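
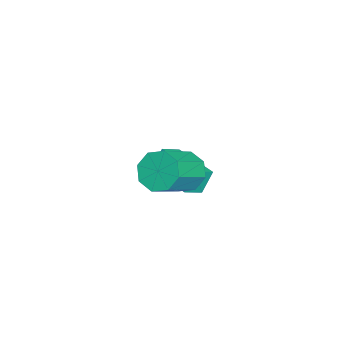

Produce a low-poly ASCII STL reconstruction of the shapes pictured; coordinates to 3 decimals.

solid 
facet normal -0.743 0.392 -0.543
outer loop
vertex 1.399 1.915 1.35
vertex 0.781 1.424 1.842
vertex 1.166 2.267 1.923
endloop
endfacet
facet normal 0.584 0.776 -0.239
outer loop
vertex 1.399 1.915 1.35
vertex 1.166 2.267 1.923
vertex 2.818 1.167 2.387
endloop
endfacet
facet normal 0.584 0.777 -0.237
outer loop
vertex 2.818 1.167 2.387
vertex 1.166 2.267 1.923
vertex 2.584 1.518 2.96
endloop
endfacet
facet normal 0.742 -0.392 0.543
outer loop
vertex 2.818 1.167 2.387
vertex 2.584 1.518 2.96
vertex 2.199 0.676 2.878
endloop
endfacet
facet normal -0.743 0.392 -0.543
outer loop
vertex 1.166 2.267 1.923
vertex 0.781 1.424 1.842
vertex 0.707 2.125 2.449
endloop
endfacet
facet normal 0.181 0.898 0.401
outer loop
vertex 1.166 2.267 1.923
vertex 0.707 2.125 2.449
vertex 2.584 1.518 2.96
endloop
endfacet
facet normal 0.181 0.898 0.401
outer loop
vertex 2.584 1.518 2.96
vertex 0.707 2.125 2.449
vertex 2.126 1.376 3.485
endloop
endfacet
facet normal 0.743 -0.393 0.542
outer loop
vertex 2.584 1.518 2.96
vertex 2.126 1.376 3.485
vertex 2.199 0.676 2.878
endloop
endfacet
facet normal -0.742 0.393 -0.544
outer loop
vertex 0.707 2.125 2.449
vertex 0.781 1.424 1.842
vertex 0.291 1.573 2.618
endloop
endfacet
facet normal -0.328 0.494 0.806
outer loop
vertex 0.707 2.125 2.449
vertex 0.291 1.573 2.618
vertex 2.126 1.376 3.485
endloop
endfacet
facet normal -0.327 0.495 0.805
outer loop
vertex 2.126 1.376 3.485
vertex 0.291 1.573 2.618
vertex 1.71 0.824 3.655
endloop
endfacet
facet normal 0.743 -0.393 0.542
outer loop
vertex 2.126 1.376 3.485
vertex 1.71 0.824 3.655
vertex 2.199 0.676 2.878
endloop
endfacet
facet normal -0.742 0.392 -0.544
outer loop
vertex 0.291 1.573 2.618
vertex 0.781 1.424 1.842
vertex 0.162 0.933 2.333
endloop
endfacet
facet normal -0.645 -0.199 0.738
outer loop
vertex 0.291 1.573 2.618
vertex 0.162 0.933 2.333
vertex 1.71 0.824 3.655
endloop
endfacet
facet normal -0.644 -0.199 0.738
outer loop
vertex 1.71 0.824 3.655
vertex 0.162 0.933 2.333
vertex 1.581 0.185 3.37
endloop
endfacet
facet normal 0.743 -0.392 0.542
outer loop
vertex 1.71 0.824 3.655
vertex 1.581 0.185 3.37
vertex 2.199 0.676 2.878
endloop
endfacet
facet normal -0.742 0.392 -0.543
outer loop
vertex 0.162 0.933 2.333
vertex 0.781 1.424 1.842
vertex 0.396 0.582 1.76
endloop
endfacet
facet normal -0.583 -0.777 0.238
outer loop
vertex 0.162 0.933 2.333
vertex 0.396 0.582 1.76
vertex 1.581 0.185 3.37
endloop
endfacet
facet normal -0.584 -0.776 0.239
outer loop
vertex 1.581 0.185 3.37
vertex 0.396 0.582 1.76
vertex 1.814 -0.167 2.797
endloop
endfacet
facet normal 0.743 -0.392 0.543
outer loop
vertex 1.581 0.185 3.37
vertex 1.814 -0.167 2.797
vertex 2.199 0.676 2.878
endloop
endfacet
facet normal -0.743 0.393 -0.542
outer loop
vertex 0.396 0.582 1.76
vertex 0.781 1.424 1.842
vertex 0.854 0.724 1.235
endloop
endfacet
facet normal -0.181 -0.898 -0.401
outer loop
vertex 0.396 0.582 1.76
vertex 0.854 0.724 1.235
vertex 1.814 -0.167 2.797
endloop
endfacet
facet normal -0.181 -0.898 -0.401
outer loop
vertex 1.814 -0.167 2.797
vertex 0.854 0.724 1.235
vertex 2.273 -0.025 2.271
endloop
endfacet
facet normal 0.743 -0.392 0.543
outer loop
vertex 1.814 -0.167 2.797
vertex 2.273 -0.025 2.271
vertex 2.199 0.676 2.878
endloop
endfacet
facet normal -0.743 0.393 -0.542
outer loop
vertex 0.854 0.724 1.235
vertex 0.781 1.424 1.842
vertex 1.27 1.276 1.065
endloop
endfacet
facet normal 0.327 -0.494 -0.805
outer loop
vertex 0.854 0.724 1.235
vertex 1.27 1.276 1.065
vertex 2.273 -0.025 2.271
endloop
endfacet
facet normal 0.328 -0.494 -0.805
outer loop
vertex 2.273 -0.025 2.271
vertex 1.27 1.276 1.065
vertex 2.689 0.527 2.102
endloop
endfacet
facet normal 0.742 -0.393 0.544
outer loop
vertex 2.273 -0.025 2.271
vertex 2.689 0.527 2.102
vertex 2.199 0.676 2.878
endloop
endfacet
facet normal -0.743 0.392 -0.542
outer loop
vertex 1.27 1.276 1.065
vertex 0.781 1.424 1.842
vertex 1.399 1.915 1.35
endloop
endfacet
facet normal 0.645 0.199 -0.738
outer loop
vertex 1.27 1.276 1.065
vertex 1.399 1.915 1.35
vertex 2.689 0.527 2.102
endloop
endfacet
facet normal 0.644 0.199 -0.738
outer loop
vertex 2.689 0.527 2.102
vertex 1.399 1.915 1.35
vertex 2.818 1.167 2.387
endloop
endfacet
facet normal 0.742 -0.392 0.544
outer loop
vertex 2.689 0.527 2.102
vertex 2.818 1.167 2.387
vertex 2.199 0.676 2.878
endloop
endfacet
facet normal -0.659 0.587 -0.471
outer loop
vertex -3.543 0.465 -0.369
vertex -2.113 2.044 -0.4
vertex -3.159 0.097 -1.365
endloop
endfacet
facet normal -0.671 -0.741 0.015
outer loop
vertex -2.507 -0.484 -0.9
vertex -3.543 0.465 -0.369
vertex -3.159 0.097 -1.365
endloop
endfacet
facet normal -0.659 0.587 -0.470
outer loop
vertex -3.159 0.097 -1.365
vertex -2.113 2.044 -0.4
vertex -1.729 1.676 -1.397
endloop
endfacet
facet normal 0.340 -0.325 -0.883
outer loop
vertex -1.729 1.676 -1.397
vertex -2.507 -0.484 -0.9
vertex -3.159 0.097 -1.365
endloop
endfacet
facet normal -0.340 0.325 0.883
outer loop
vertex -3.543 0.465 -0.369
vertex -1.461 1.463 0.065
vertex -2.113 2.044 -0.4
endloop
endfacet
facet normal -0.671 -0.741 0.015
outer loop
vertex -2.891 -0.116 0.097
vertex -3.543 0.465 -0.369
vertex -2.507 -0.484 -0.9
endloop
endfacet
facet normal -0.340 0.326 0.882
outer loop
vertex -2.891 -0.116 0.097
vertex -1.461 1.463 0.065
vertex -3.543 0.465 -0.369
endloop
endfacet
facet normal 0.671 0.741 -0.015
outer loop
vertex -2.113 2.044 -0.4
vertex -1.461 1.463 0.065
vertex -1.729 1.676 -1.397
endloop
endfacet
facet normal 0.340 -0.326 -0.882
outer loop
vertex -1.077 1.095 -0.931
vertex -2.507 -0.484 -0.9
vertex -1.729 1.676 -1.397
endloop
endfacet
facet normal 0.671 0.741 -0.015
outer loop
vertex -1.729 1.676 -1.397
vertex -1.461 1.463 0.065
vertex -1.077 1.095 -0.931
endloop
endfacet
facet normal 0.659 -0.587 0.470
outer loop
vertex -1.077 1.095 -0.931
vertex -2.891 -0.116 0.097
vertex -2.507 -0.484 -0.9
endloop
endfacet
facet normal 0.659 -0.587 0.471
outer loop
vertex -1.461 1.463 0.065
vertex -2.891 -0.116 0.097
vertex -1.077 1.095 -0.931
endloop
endfacet

endsolid


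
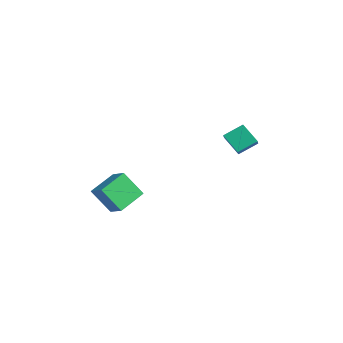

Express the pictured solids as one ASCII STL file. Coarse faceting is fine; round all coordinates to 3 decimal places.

solid 
facet normal -0.844 -0.083 -0.530
outer loop
vertex -4.368 -4.548 -1.638
vertex -4.846 -3.083 -1.106
vertex -3.627 -3.837 -2.93
endloop
endfacet
facet normal 0.293 -0.899 -0.326
outer loop
vertex -2.614 -3.737 -2.294
vertex -4.368 -4.548 -1.638
vertex -3.627 -3.837 -2.93
endloop
endfacet
facet normal -0.844 -0.083 -0.530
outer loop
vertex -3.627 -3.837 -2.93
vertex -4.846 -3.083 -1.106
vertex -4.105 -2.372 -2.398
endloop
endfacet
facet normal 0.449 0.431 -0.783
outer loop
vertex -4.105 -2.372 -2.398
vertex -2.614 -3.737 -2.294
vertex -3.627 -3.837 -2.93
endloop
endfacet
facet normal -0.449 -0.431 0.783
outer loop
vertex -4.368 -4.548 -1.638
vertex -3.833 -2.983 -0.47
vertex -4.846 -3.083 -1.106
endloop
endfacet
facet normal 0.293 -0.899 -0.326
outer loop
vertex -3.355 -4.448 -1.002
vertex -4.368 -4.548 -1.638
vertex -2.614 -3.737 -2.294
endloop
endfacet
facet normal -0.449 -0.431 0.783
outer loop
vertex -3.355 -4.448 -1.002
vertex -3.833 -2.983 -0.47
vertex -4.368 -4.548 -1.638
endloop
endfacet
facet normal -0.293 0.899 0.326
outer loop
vertex -4.846 -3.083 -1.106
vertex -3.833 -2.983 -0.47
vertex -4.105 -2.372 -2.398
endloop
endfacet
facet normal 0.449 0.431 -0.783
outer loop
vertex -3.092 -2.272 -1.762
vertex -2.614 -3.737 -2.294
vertex -4.105 -2.372 -2.398
endloop
endfacet
facet normal -0.293 0.899 0.326
outer loop
vertex -4.105 -2.372 -2.398
vertex -3.833 -2.983 -0.47
vertex -3.092 -2.272 -1.762
endloop
endfacet
facet normal 0.844 0.083 0.530
outer loop
vertex -3.092 -2.272 -1.762
vertex -3.355 -4.448 -1.002
vertex -2.614 -3.737 -2.294
endloop
endfacet
facet normal 0.844 0.083 0.530
outer loop
vertex -3.833 -2.983 -0.47
vertex -3.355 -4.448 -1.002
vertex -3.092 -2.272 -1.762
endloop
endfacet
facet normal -0.659 0.430 -0.618
outer loop
vertex -3.254 3.507 1.358
vertex -2.311 3.809 0.563
vertex -3.4 2.462 0.787
endloop
endfacet
facet normal -0.743 -0.238 0.625
outer loop
vertex -2.709 2.011 1.437
vertex -3.254 3.507 1.358
vertex -3.4 2.462 0.787
endloop
endfacet
facet normal -0.658 0.429 -0.619
outer loop
vertex -3.4 2.462 0.787
vertex -2.311 3.809 0.563
vertex -2.457 2.763 -0.007
endloop
endfacet
facet normal -0.122 -0.871 -0.475
outer loop
vertex -2.457 2.763 -0.007
vertex -2.709 2.011 1.437
vertex -3.4 2.462 0.787
endloop
endfacet
facet normal 0.122 0.871 0.475
outer loop
vertex -3.254 3.507 1.358
vertex -1.62 3.358 1.213
vertex -2.311 3.809 0.563
endloop
endfacet
facet normal -0.743 -0.238 0.626
outer loop
vertex -2.563 3.057 2.007
vertex -3.254 3.507 1.358
vertex -2.709 2.011 1.437
endloop
endfacet
facet normal 0.122 0.872 0.475
outer loop
vertex -2.563 3.057 2.007
vertex -1.62 3.358 1.213
vertex -3.254 3.507 1.358
endloop
endfacet
facet normal 0.743 0.237 -0.626
outer loop
vertex -2.311 3.809 0.563
vertex -1.62 3.358 1.213
vertex -2.457 2.763 -0.007
endloop
endfacet
facet normal -0.121 -0.872 -0.475
outer loop
vertex -1.766 2.313 0.642
vertex -2.709 2.011 1.437
vertex -2.457 2.763 -0.007
endloop
endfacet
facet normal 0.743 0.238 -0.626
outer loop
vertex -2.457 2.763 -0.007
vertex -1.62 3.358 1.213
vertex -1.766 2.313 0.642
endloop
endfacet
facet normal 0.659 -0.429 0.618
outer loop
vertex -1.766 2.313 0.642
vertex -2.563 3.057 2.007
vertex -2.709 2.011 1.437
endloop
endfacet
facet normal 0.658 -0.430 0.618
outer loop
vertex -1.62 3.358 1.213
vertex -2.563 3.057 2.007
vertex -1.766 2.313 0.642
endloop
endfacet

endsolid


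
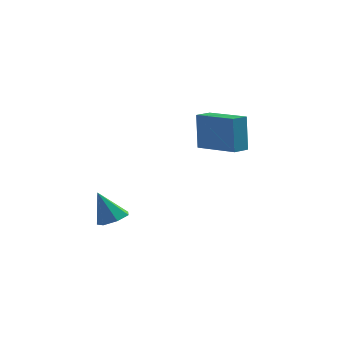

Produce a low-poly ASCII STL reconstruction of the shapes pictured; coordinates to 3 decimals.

solid 
facet normal 0.427 -0.009 -0.904
outer loop
vertex -1.746 -2.59 -2.264
vertex -2.235 -3.097 -2.49
vertex -2.287 -2.36 -2.522
endloop
endfacet
facet normal 0.135 0.863 0.487
outer loop
vertex -1.746 -2.59 -2.264
vertex -2.287 -2.36 -2.522
vertex -2.905 -3.083 -1.07
endloop
endfacet
facet normal 0.427 -0.009 -0.904
outer loop
vertex -2.287 -2.36 -2.522
vertex -2.235 -3.097 -2.49
vertex -2.789 -2.685 -2.756
endloop
endfacet
facet normal -0.585 0.797 0.148
outer loop
vertex -2.287 -2.36 -2.522
vertex -2.789 -2.685 -2.756
vertex -2.905 -3.083 -1.07
endloop
endfacet
facet normal 0.427 -0.010 -0.904
outer loop
vertex -2.789 -2.685 -2.756
vertex -2.235 -3.097 -2.49
vertex -2.874 -3.321 -2.789
endloop
endfacet
facet normal -0.990 0.134 -0.036
outer loop
vertex -2.789 -2.685 -2.756
vertex -2.874 -3.321 -2.789
vertex -2.905 -3.083 -1.07
endloop
endfacet
facet normal 0.426 -0.009 -0.904
outer loop
vertex -2.874 -3.321 -2.789
vertex -2.235 -3.097 -2.49
vertex -2.477 -3.788 -2.597
endloop
endfacet
facet normal -0.774 -0.628 0.073
outer loop
vertex -2.874 -3.321 -2.789
vertex -2.477 -3.788 -2.597
vertex -2.905 -3.083 -1.07
endloop
endfacet
facet normal 0.426 -0.009 -0.905
outer loop
vertex -2.477 -3.788 -2.597
vertex -2.235 -3.097 -2.49
vertex -1.898 -3.735 -2.325
endloop
endfacet
facet normal -0.101 -0.914 0.393
outer loop
vertex -2.477 -3.788 -2.597
vertex -1.898 -3.735 -2.325
vertex -2.905 -3.083 -1.07
endloop
endfacet
facet normal 0.428 -0.008 -0.904
outer loop
vertex -1.898 -3.735 -2.325
vertex -2.235 -3.097 -2.49
vertex -1.573 -3.202 -2.176
endloop
endfacet
facet normal 0.522 -0.510 0.684
outer loop
vertex -1.898 -3.735 -2.325
vertex -1.573 -3.202 -2.176
vertex -2.905 -3.083 -1.07
endloop
endfacet
facet normal 0.427 -0.009 -0.904
outer loop
vertex -1.573 -3.202 -2.176
vertex -2.235 -3.097 -2.49
vertex -1.746 -2.59 -2.264
endloop
endfacet
facet normal 0.628 0.282 0.726
outer loop
vertex -1.573 -3.202 -2.176
vertex -1.746 -2.59 -2.264
vertex -2.905 -3.083 -1.07
endloop
endfacet
facet normal -0.855 0.503 -0.124
outer loop
vertex -0.008 2.522 1.651
vertex 0.429 3.248 1.582
vertex 0.112 2.274 -0.188
endloop
endfacet
facet normal -0.514 -0.854 0.082
outer loop
vertex 1.951 1.192 0.078
vertex -0.008 2.522 1.651
vertex 0.112 2.274 -0.188
endloop
endfacet
facet normal -0.855 0.503 -0.124
outer loop
vertex 0.112 2.274 -0.188
vertex 0.429 3.248 1.582
vertex 0.549 3.0 -0.257
endloop
endfacet
facet normal 0.065 -0.133 -0.989
outer loop
vertex 0.549 3.0 -0.257
vertex 1.951 1.192 0.078
vertex 0.112 2.274 -0.188
endloop
endfacet
facet normal -0.065 0.133 0.989
outer loop
vertex -0.008 2.522 1.651
vertex 2.268 2.166 1.848
vertex 0.429 3.248 1.582
endloop
endfacet
facet normal -0.514 -0.854 0.082
outer loop
vertex 1.831 1.44 1.917
vertex -0.008 2.522 1.651
vertex 1.951 1.192 0.078
endloop
endfacet
facet normal -0.065 0.133 0.989
outer loop
vertex 1.831 1.44 1.917
vertex 2.268 2.166 1.848
vertex -0.008 2.522 1.651
endloop
endfacet
facet normal 0.514 0.854 -0.082
outer loop
vertex 0.429 3.248 1.582
vertex 2.268 2.166 1.848
vertex 0.549 3.0 -0.257
endloop
endfacet
facet normal 0.065 -0.133 -0.989
outer loop
vertex 2.388 1.918 0.009
vertex 1.951 1.192 0.078
vertex 0.549 3.0 -0.257
endloop
endfacet
facet normal 0.514 0.854 -0.082
outer loop
vertex 0.549 3.0 -0.257
vertex 2.268 2.166 1.848
vertex 2.388 1.918 0.009
endloop
endfacet
facet normal 0.855 -0.503 0.124
outer loop
vertex 2.388 1.918 0.009
vertex 1.831 1.44 1.917
vertex 1.951 1.192 0.078
endloop
endfacet
facet normal 0.855 -0.503 0.124
outer loop
vertex 2.268 2.166 1.848
vertex 1.831 1.44 1.917
vertex 2.388 1.918 0.009
endloop
endfacet

endsolid


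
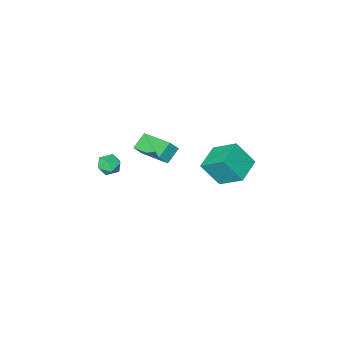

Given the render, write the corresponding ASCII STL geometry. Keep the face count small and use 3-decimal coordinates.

solid 
facet normal -0.428 0.432 -0.794
outer loop
vertex -4.452 0.882 -3.005
vertex -3.039 1.666 -3.339
vertex -3.936 -0.482 -4.026
endloop
endfacet
facet normal -0.856 -0.475 0.202
outer loop
vertex -3.201 -1.226 -2.661
vertex -4.452 0.882 -3.005
vertex -3.936 -0.482 -4.026
endloop
endfacet
facet normal -0.428 0.432 -0.794
outer loop
vertex -3.936 -0.482 -4.026
vertex -3.039 1.666 -3.339
vertex -2.523 0.302 -4.36
endloop
endfacet
facet normal 0.290 -0.766 -0.574
outer loop
vertex -2.523 0.302 -4.36
vertex -3.201 -1.226 -2.661
vertex -3.936 -0.482 -4.026
endloop
endfacet
facet normal -0.290 0.766 0.574
outer loop
vertex -4.452 0.882 -3.005
vertex -2.304 0.922 -1.974
vertex -3.039 1.666 -3.339
endloop
endfacet
facet normal -0.856 -0.475 0.202
outer loop
vertex -3.717 0.138 -1.64
vertex -4.452 0.882 -3.005
vertex -3.201 -1.226 -2.661
endloop
endfacet
facet normal -0.290 0.766 0.574
outer loop
vertex -3.717 0.138 -1.64
vertex -2.304 0.922 -1.974
vertex -4.452 0.882 -3.005
endloop
endfacet
facet normal 0.856 0.475 -0.202
outer loop
vertex -3.039 1.666 -3.339
vertex -2.304 0.922 -1.974
vertex -2.523 0.302 -4.36
endloop
endfacet
facet normal 0.290 -0.766 -0.574
outer loop
vertex -1.788 -0.442 -2.995
vertex -3.201 -1.226 -2.661
vertex -2.523 0.302 -4.36
endloop
endfacet
facet normal 0.856 0.475 -0.202
outer loop
vertex -2.523 0.302 -4.36
vertex -2.304 0.922 -1.974
vertex -1.788 -0.442 -2.995
endloop
endfacet
facet normal 0.428 -0.432 0.794
outer loop
vertex -1.788 -0.442 -2.995
vertex -3.717 0.138 -1.64
vertex -3.201 -1.226 -2.661
endloop
endfacet
facet normal 0.428 -0.432 0.794
outer loop
vertex -2.304 0.922 -1.974
vertex -3.717 0.138 -1.64
vertex -1.788 -0.442 -2.995
endloop
endfacet
facet normal -0.613 0.093 -0.785
outer loop
vertex 0.169 -2.017 -0.885
vertex -0.077 -0.007 -0.454
vertex 1.02 -1.777 -1.521
endloop
endfacet
facet normal 0.118 -0.971 -0.209
outer loop
vertex 1.517 -1.853 -0.886
vertex 0.169 -2.017 -0.885
vertex 1.02 -1.777 -1.521
endloop
endfacet
facet normal -0.613 0.093 -0.785
outer loop
vertex 1.02 -1.777 -1.521
vertex -0.077 -0.007 -0.454
vertex 0.775 0.233 -1.091
endloop
endfacet
facet normal 0.781 0.220 -0.585
outer loop
vertex 0.775 0.233 -1.091
vertex 1.517 -1.853 -0.886
vertex 1.02 -1.777 -1.521
endloop
endfacet
facet normal -0.781 -0.221 0.585
outer loop
vertex 0.169 -2.017 -0.885
vertex 0.42 -0.083 0.181
vertex -0.077 -0.007 -0.454
endloop
endfacet
facet normal 0.118 -0.971 -0.208
outer loop
vertex 0.665 -2.093 -0.249
vertex 0.169 -2.017 -0.885
vertex 1.517 -1.853 -0.886
endloop
endfacet
facet normal -0.782 -0.220 0.583
outer loop
vertex 0.665 -2.093 -0.249
vertex 0.42 -0.083 0.181
vertex 0.169 -2.017 -0.885
endloop
endfacet
facet normal -0.118 0.971 0.208
outer loop
vertex -0.077 -0.007 -0.454
vertex 0.42 -0.083 0.181
vertex 0.775 0.233 -1.091
endloop
endfacet
facet normal 0.782 0.221 -0.583
outer loop
vertex 1.271 0.157 -0.455
vertex 1.517 -1.853 -0.886
vertex 0.775 0.233 -1.091
endloop
endfacet
facet normal -0.118 0.971 0.208
outer loop
vertex 0.775 0.233 -1.091
vertex 0.42 -0.083 0.181
vertex 1.271 0.157 -0.455
endloop
endfacet
facet normal 0.613 -0.093 0.785
outer loop
vertex 1.271 0.157 -0.455
vertex 0.665 -2.093 -0.249
vertex 1.517 -1.853 -0.886
endloop
endfacet
facet normal 0.613 -0.093 0.785
outer loop
vertex 0.42 -0.083 0.181
vertex 0.665 -2.093 -0.249
vertex 1.271 0.157 -0.455
endloop
endfacet
facet normal -0.783 -0.524 0.335
outer loop
vertex 2.983 -0.929 -0.626
vertex 3.399 -1.507 -0.558
vertex 3.328 -1.052 -0.012
endloop
endfacet
facet normal -0.845 0.166 0.508
outer loop
vertex 2.983 -0.929 -0.626
vertex 3.328 -1.052 -0.012
vertex 3.298 -0.389 -0.279
endloop
endfacet
facet normal -0.832 0.547 -0.096
outer loop
vertex 2.983 -0.929 -0.626
vertex 3.298 -0.389 -0.279
vertex 3.35 -0.435 -0.99
endloop
endfacet
facet normal -0.761 0.092 -0.642
outer loop
vertex 2.983 -0.929 -0.626
vertex 3.35 -0.435 -0.99
vertex 3.412 -1.126 -1.163
endloop
endfacet
facet normal -0.731 -0.570 -0.375
outer loop
vertex 2.983 -0.929 -0.626
vertex 3.412 -1.126 -1.163
vertex 3.399 -1.507 -0.558
endloop
endfacet
facet normal -0.274 0.349 0.896
outer loop
vertex 3.298 -0.389 -0.279
vertex 3.328 -1.052 -0.012
vertex 3.908 -0.634 0.003
endloop
endfacet
facet normal -0.175 -0.767 0.617
outer loop
vertex 3.328 -1.052 -0.012
vertex 3.399 -1.507 -0.558
vertex 3.97 -1.325 -0.17
endloop
endfacet
facet normal -0.092 -0.842 -0.532
outer loop
vertex 3.399 -1.507 -0.558
vertex 3.412 -1.126 -1.163
vertex 4.022 -1.371 -0.881
endloop
endfacet
facet normal -0.140 0.229 -0.963
outer loop
vertex 3.412 -1.126 -1.163
vertex 3.35 -0.435 -0.99
vertex 3.992 -0.708 -1.148
endloop
endfacet
facet normal -0.252 0.964 -0.081
outer loop
vertex 3.35 -0.435 -0.99
vertex 3.298 -0.389 -0.279
vertex 3.921 -0.253 -0.602
endloop
endfacet
facet normal 0.761 -0.092 0.642
outer loop
vertex 4.337 -0.831 -0.534
vertex 3.908 -0.634 0.003
vertex 3.97 -1.325 -0.17
endloop
endfacet
facet normal 0.832 -0.547 0.096
outer loop
vertex 4.337 -0.831 -0.534
vertex 3.97 -1.325 -0.17
vertex 4.022 -1.371 -0.881
endloop
endfacet
facet normal 0.845 -0.166 -0.508
outer loop
vertex 4.337 -0.831 -0.534
vertex 4.022 -1.371 -0.881
vertex 3.992 -0.708 -1.148
endloop
endfacet
facet normal 0.783 0.524 -0.335
outer loop
vertex 4.337 -0.831 -0.534
vertex 3.992 -0.708 -1.148
vertex 3.921 -0.253 -0.602
endloop
endfacet
facet normal 0.731 0.570 0.375
outer loop
vertex 4.337 -0.831 -0.534
vertex 3.921 -0.253 -0.602
vertex 3.908 -0.634 0.003
endloop
endfacet
facet normal 0.140 -0.229 0.963
outer loop
vertex 3.97 -1.325 -0.17
vertex 3.908 -0.634 0.003
vertex 3.328 -1.052 -0.012
endloop
endfacet
facet normal 0.252 -0.964 0.081
outer loop
vertex 4.022 -1.371 -0.881
vertex 3.97 -1.325 -0.17
vertex 3.399 -1.507 -0.558
endloop
endfacet
facet normal 0.274 -0.349 -0.896
outer loop
vertex 3.992 -0.708 -1.148
vertex 4.022 -1.371 -0.881
vertex 3.412 -1.126 -1.163
endloop
endfacet
facet normal 0.175 0.767 -0.617
outer loop
vertex 3.921 -0.253 -0.602
vertex 3.992 -0.708 -1.148
vertex 3.35 -0.435 -0.99
endloop
endfacet
facet normal 0.092 0.842 0.532
outer loop
vertex 3.908 -0.634 0.003
vertex 3.921 -0.253 -0.602
vertex 3.298 -0.389 -0.279
endloop
endfacet

endsolid


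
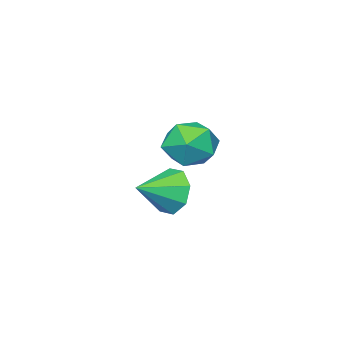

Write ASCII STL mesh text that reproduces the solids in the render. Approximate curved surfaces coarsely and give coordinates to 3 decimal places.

solid 
facet normal -0.211 0.011 0.977
outer loop
vertex -0.736 1.838 0.936
vertex -1.23 0.831 0.841
vertex -0.132 0.899 1.077
endloop
endfacet
facet normal 0.387 0.376 0.842
outer loop
vertex -0.736 1.838 0.936
vertex -0.132 0.899 1.077
vertex 0.296 1.762 0.495
endloop
endfacet
facet normal 0.228 0.896 0.380
outer loop
vertex -0.736 1.838 0.936
vertex 0.296 1.762 0.495
vertex -0.538 2.227 -0.101
endloop
endfacet
facet normal -0.469 0.853 0.230
outer loop
vertex -0.736 1.838 0.936
vertex -0.538 2.227 -0.101
vertex -1.481 1.651 0.113
endloop
endfacet
facet normal -0.739 0.306 0.600
outer loop
vertex -0.736 1.838 0.936
vertex -1.481 1.651 0.113
vertex -1.23 0.831 0.841
endloop
endfacet
facet normal 0.848 -0.067 0.525
outer loop
vertex 0.296 1.762 0.495
vertex -0.132 0.899 1.077
vertex 0.441 0.709 0.127
endloop
endfacet
facet normal -0.119 -0.657 0.744
outer loop
vertex -0.132 0.899 1.077
vertex -1.23 0.831 0.841
vertex -0.502 0.133 0.341
endloop
endfacet
facet normal -0.975 -0.181 0.133
outer loop
vertex -1.23 0.831 0.841
vertex -1.481 1.651 0.113
vertex -1.336 0.598 -0.255
endloop
endfacet
facet normal -0.536 0.705 -0.464
outer loop
vertex -1.481 1.651 0.113
vertex -0.538 2.227 -0.101
vertex -0.908 1.461 -0.837
endloop
endfacet
facet normal 0.591 0.775 -0.222
outer loop
vertex -0.538 2.227 -0.101
vertex 0.296 1.762 0.495
vertex 0.19 1.529 -0.601
endloop
endfacet
facet normal 0.469 -0.853 -0.230
outer loop
vertex -0.304 0.522 -0.696
vertex 0.441 0.709 0.127
vertex -0.502 0.133 0.341
endloop
endfacet
facet normal -0.228 -0.896 -0.380
outer loop
vertex -0.304 0.522 -0.696
vertex -0.502 0.133 0.341
vertex -1.336 0.598 -0.255
endloop
endfacet
facet normal -0.387 -0.376 -0.842
outer loop
vertex -0.304 0.522 -0.696
vertex -1.336 0.598 -0.255
vertex -0.908 1.461 -0.837
endloop
endfacet
facet normal 0.211 -0.011 -0.977
outer loop
vertex -0.304 0.522 -0.696
vertex -0.908 1.461 -0.837
vertex 0.19 1.529 -0.601
endloop
endfacet
facet normal 0.739 -0.306 -0.600
outer loop
vertex -0.304 0.522 -0.696
vertex 0.19 1.529 -0.601
vertex 0.441 0.709 0.127
endloop
endfacet
facet normal 0.536 -0.705 0.464
outer loop
vertex -0.502 0.133 0.341
vertex 0.441 0.709 0.127
vertex -0.132 0.899 1.077
endloop
endfacet
facet normal -0.591 -0.775 0.222
outer loop
vertex -1.336 0.598 -0.255
vertex -0.502 0.133 0.341
vertex -1.23 0.831 0.841
endloop
endfacet
facet normal -0.848 0.067 -0.525
outer loop
vertex -0.908 1.461 -0.837
vertex -1.336 0.598 -0.255
vertex -1.481 1.651 0.113
endloop
endfacet
facet normal 0.119 0.657 -0.744
outer loop
vertex 0.19 1.529 -0.601
vertex -0.908 1.461 -0.837
vertex -0.538 2.227 -0.101
endloop
endfacet
facet normal 0.975 0.181 -0.133
outer loop
vertex 0.441 0.709 0.127
vertex 0.19 1.529 -0.601
vertex 0.296 1.762 0.495
endloop
endfacet
facet normal -0.912 0.231 -0.340
outer loop
vertex 3.116 3.798 -1.153
vertex 2.718 3.345 -0.393
vertex 3.015 4.251 -0.573
endloop
endfacet
facet normal 0.813 0.520 -0.264
outer loop
vertex 3.116 3.798 -1.153
vertex 3.015 4.251 -0.573
vertex 4.022 3.015 0.093
endloop
endfacet
facet normal -0.912 0.231 -0.340
outer loop
vertex 3.015 4.251 -0.573
vertex 2.718 3.345 -0.393
vertex 2.74 4.173 0.112
endloop
endfacet
facet normal 0.635 0.697 0.334
outer loop
vertex 3.015 4.251 -0.573
vertex 2.74 4.173 0.112
vertex 4.022 3.015 0.093
endloop
endfacet
facet normal -0.912 0.231 -0.340
outer loop
vertex 2.74 4.173 0.112
vertex 2.718 3.345 -0.393
vertex 2.452 3.611 0.502
endloop
endfacet
facet normal 0.369 0.395 0.841
outer loop
vertex 2.74 4.173 0.112
vertex 2.452 3.611 0.502
vertex 4.022 3.015 0.093
endloop
endfacet
facet normal -0.912 0.231 -0.340
outer loop
vertex 2.452 3.611 0.502
vertex 2.718 3.345 -0.393
vertex 2.32 2.892 0.367
endloop
endfacet
facet normal 0.170 -0.212 0.962
outer loop
vertex 2.452 3.611 0.502
vertex 2.32 2.892 0.367
vertex 4.022 3.015 0.093
endloop
endfacet
facet normal -0.912 0.232 -0.339
outer loop
vertex 2.32 2.892 0.367
vertex 2.718 3.345 -0.393
vertex 2.421 2.44 -0.213
endloop
endfacet
facet normal 0.156 -0.766 0.624
outer loop
vertex 2.32 2.892 0.367
vertex 2.421 2.44 -0.213
vertex 4.022 3.015 0.093
endloop
endfacet
facet normal -0.912 0.232 -0.340
outer loop
vertex 2.421 2.44 -0.213
vertex 2.718 3.345 -0.393
vertex 2.696 2.518 -0.898
endloop
endfacet
facet normal 0.333 -0.942 0.027
outer loop
vertex 2.421 2.44 -0.213
vertex 2.696 2.518 -0.898
vertex 4.022 3.015 0.093
endloop
endfacet
facet normal -0.911 0.232 -0.340
outer loop
vertex 2.696 2.518 -0.898
vertex 2.718 3.345 -0.393
vertex 2.984 3.08 -1.287
endloop
endfacet
facet normal 0.599 -0.640 -0.481
outer loop
vertex 2.696 2.518 -0.898
vertex 2.984 3.08 -1.287
vertex 4.022 3.015 0.093
endloop
endfacet
facet normal -0.912 0.231 -0.340
outer loop
vertex 2.984 3.08 -1.287
vertex 2.718 3.345 -0.393
vertex 3.116 3.798 -1.153
endloop
endfacet
facet normal 0.798 -0.034 -0.602
outer loop
vertex 2.984 3.08 -1.287
vertex 3.116 3.798 -1.153
vertex 4.022 3.015 0.093
endloop
endfacet

endsolid


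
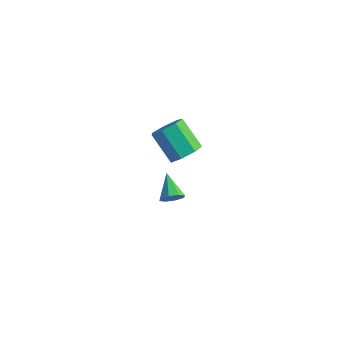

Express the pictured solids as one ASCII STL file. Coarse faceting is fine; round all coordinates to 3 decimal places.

solid 
facet normal 0.639 -0.592 -0.491
outer loop
vertex 3.255 1.671 -2.304
vertex 2.905 1.677 -2.767
vertex 3.348 2.003 -2.583
endloop
endfacet
facet normal 0.447 0.499 0.742
outer loop
vertex 3.255 1.671 -2.304
vertex 3.348 2.003 -2.583
vertex 2.055 2.463 -2.113
endloop
endfacet
facet normal 0.639 -0.592 -0.491
outer loop
vertex 3.348 2.003 -2.583
vertex 2.905 1.677 -2.767
vertex 3.182 2.145 -2.97
endloop
endfacet
facet normal 0.384 0.908 0.168
outer loop
vertex 3.348 2.003 -2.583
vertex 3.182 2.145 -2.97
vertex 2.055 2.463 -2.113
endloop
endfacet
facet normal 0.639 -0.591 -0.492
outer loop
vertex 3.182 2.145 -2.97
vertex 2.905 1.677 -2.767
vertex 2.853 2.012 -3.237
endloop
endfacet
facet normal -0.046 0.915 -0.400
outer loop
vertex 3.182 2.145 -2.97
vertex 2.853 2.012 -3.237
vertex 2.055 2.463 -2.113
endloop
endfacet
facet normal 0.639 -0.591 -0.492
outer loop
vertex 2.853 2.012 -3.237
vertex 2.905 1.677 -2.767
vertex 2.555 1.683 -3.229
endloop
endfacet
facet normal -0.587 0.516 -0.624
outer loop
vertex 2.853 2.012 -3.237
vertex 2.555 1.683 -3.229
vertex 2.055 2.463 -2.113
endloop
endfacet
facet normal 0.639 -0.591 -0.492
outer loop
vertex 2.555 1.683 -3.229
vertex 2.905 1.677 -2.767
vertex 2.462 1.35 -2.95
endloop
endfacet
facet normal -0.925 -0.056 -0.375
outer loop
vertex 2.555 1.683 -3.229
vertex 2.462 1.35 -2.95
vertex 2.055 2.463 -2.113
endloop
endfacet
facet normal 0.639 -0.591 -0.492
outer loop
vertex 2.462 1.35 -2.95
vertex 2.905 1.677 -2.767
vertex 2.629 1.209 -2.564
endloop
endfacet
facet normal -0.861 -0.467 0.202
outer loop
vertex 2.462 1.35 -2.95
vertex 2.629 1.209 -2.564
vertex 2.055 2.463 -2.113
endloop
endfacet
facet normal 0.641 -0.591 -0.491
outer loop
vertex 2.629 1.209 -2.564
vertex 2.905 1.677 -2.767
vertex 2.957 1.342 -2.296
endloop
endfacet
facet normal -0.434 -0.474 0.766
outer loop
vertex 2.629 1.209 -2.564
vertex 2.957 1.342 -2.296
vertex 2.055 2.463 -2.113
endloop
endfacet
facet normal 0.640 -0.591 -0.491
outer loop
vertex 2.957 1.342 -2.296
vertex 2.905 1.677 -2.767
vertex 3.255 1.671 -2.304
endloop
endfacet
facet normal 0.109 -0.074 0.991
outer loop
vertex 2.957 1.342 -2.296
vertex 3.255 1.671 -2.304
vertex 2.055 2.463 -2.113
endloop
endfacet
facet normal 0.723 -0.145 -0.675
outer loop
vertex 4.862 0.522 2.733
vertex 4.354 0.598 2.173
vertex 4.774 1.135 2.507
endloop
endfacet
facet normal 0.678 0.338 0.653
outer loop
vertex 4.862 0.522 2.733
vertex 4.774 1.135 2.507
vertex 3.735 0.747 3.787
endloop
endfacet
facet normal 0.678 0.338 0.653
outer loop
vertex 3.735 0.747 3.787
vertex 4.774 1.135 2.507
vertex 3.646 1.36 3.562
endloop
endfacet
facet normal -0.723 0.143 0.676
outer loop
vertex 3.735 0.747 3.787
vertex 3.646 1.36 3.562
vertex 3.226 0.822 3.227
endloop
endfacet
facet normal 0.722 -0.144 -0.676
outer loop
vertex 4.774 1.135 2.507
vertex 4.354 0.598 2.173
vertex 4.369 1.344 2.03
endloop
endfacet
facet normal 0.318 0.938 0.140
outer loop
vertex 4.774 1.135 2.507
vertex 4.369 1.344 2.03
vertex 3.646 1.36 3.562
endloop
endfacet
facet normal 0.319 0.937 0.141
outer loop
vertex 3.646 1.36 3.562
vertex 4.369 1.344 2.03
vertex 3.242 1.569 3.085
endloop
endfacet
facet normal -0.723 0.144 0.676
outer loop
vertex 3.646 1.36 3.562
vertex 3.242 1.569 3.085
vertex 3.226 0.822 3.227
endloop
endfacet
facet normal 0.723 -0.144 -0.676
outer loop
vertex 4.369 1.344 2.03
vertex 4.354 0.598 2.173
vertex 3.953 0.991 1.66
endloop
endfacet
facet normal -0.281 0.832 -0.478
outer loop
vertex 4.369 1.344 2.03
vertex 3.953 0.991 1.66
vertex 3.242 1.569 3.085
endloop
endfacet
facet normal -0.282 0.832 -0.478
outer loop
vertex 3.242 1.569 3.085
vertex 3.953 0.991 1.66
vertex 2.825 1.215 2.715
endloop
endfacet
facet normal -0.722 0.144 0.676
outer loop
vertex 3.242 1.569 3.085
vertex 2.825 1.215 2.715
vertex 3.226 0.822 3.227
endloop
endfacet
facet normal 0.723 -0.145 -0.676
outer loop
vertex 3.953 0.991 1.66
vertex 4.354 0.598 2.173
vertex 3.838 0.341 1.676
endloop
endfacet
facet normal -0.669 0.100 -0.737
outer loop
vertex 3.953 0.991 1.66
vertex 3.838 0.341 1.676
vertex 2.825 1.215 2.715
endloop
endfacet
facet normal -0.669 0.099 -0.736
outer loop
vertex 2.825 1.215 2.715
vertex 3.838 0.341 1.676
vertex 2.711 0.566 2.731
endloop
endfacet
facet normal -0.723 0.144 0.676
outer loop
vertex 2.825 1.215 2.715
vertex 2.711 0.566 2.731
vertex 3.226 0.822 3.227
endloop
endfacet
facet normal 0.723 -0.144 -0.676
outer loop
vertex 3.838 0.341 1.676
vertex 4.354 0.598 2.173
vertex 4.112 -0.115 2.066
endloop
endfacet
facet normal -0.553 -0.708 -0.439
outer loop
vertex 3.838 0.341 1.676
vertex 4.112 -0.115 2.066
vertex 2.711 0.566 2.731
endloop
endfacet
facet normal -0.553 -0.708 -0.439
outer loop
vertex 2.711 0.566 2.731
vertex 4.112 -0.115 2.066
vertex 2.985 0.11 3.121
endloop
endfacet
facet normal -0.723 0.144 0.676
outer loop
vertex 2.711 0.566 2.731
vertex 2.985 0.11 3.121
vertex 3.226 0.822 3.227
endloop
endfacet
facet normal 0.722 -0.144 -0.676
outer loop
vertex 4.112 -0.115 2.066
vertex 4.354 0.598 2.173
vertex 4.568 -0.035 2.536
endloop
endfacet
facet normal -0.021 -0.982 0.187
outer loop
vertex 4.112 -0.115 2.066
vertex 4.568 -0.035 2.536
vertex 2.985 0.11 3.121
endloop
endfacet
facet normal -0.021 -0.982 0.187
outer loop
vertex 2.985 0.11 3.121
vertex 4.568 -0.035 2.536
vertex 3.44 0.19 3.591
endloop
endfacet
facet normal -0.723 0.144 0.675
outer loop
vertex 2.985 0.11 3.121
vertex 3.44 0.19 3.591
vertex 3.226 0.822 3.227
endloop
endfacet
facet normal 0.723 -0.143 -0.676
outer loop
vertex 4.568 -0.035 2.536
vertex 4.354 0.598 2.173
vertex 4.862 0.522 2.733
endloop
endfacet
facet normal 0.527 -0.517 0.674
outer loop
vertex 4.568 -0.035 2.536
vertex 4.862 0.522 2.733
vertex 3.44 0.19 3.591
endloop
endfacet
facet normal 0.528 -0.517 0.674
outer loop
vertex 3.44 0.19 3.591
vertex 4.862 0.522 2.733
vertex 3.735 0.747 3.787
endloop
endfacet
facet normal -0.722 0.145 0.676
outer loop
vertex 3.44 0.19 3.591
vertex 3.735 0.747 3.787
vertex 3.226 0.822 3.227
endloop
endfacet

endsolid


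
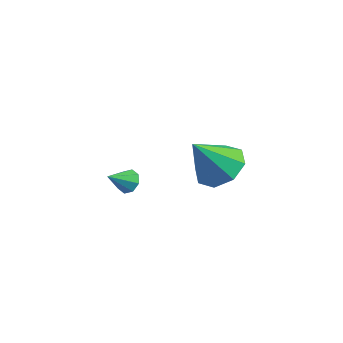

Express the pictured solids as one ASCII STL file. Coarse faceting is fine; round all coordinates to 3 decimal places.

solid 
facet normal 0.155 0.780 -0.606
outer loop
vertex -1.715 1.557 -1.321
vertex -2.214 1.805 -1.13
vertex -1.649 1.823 -0.962
endloop
endfacet
facet normal 0.828 -0.513 0.228
outer loop
vertex -1.715 1.557 -1.321
vertex -1.649 1.823 -0.962
vertex -2.406 0.855 -0.39
endloop
endfacet
facet normal 0.155 0.780 -0.606
outer loop
vertex -1.649 1.823 -0.962
vertex -2.214 1.805 -1.13
vertex -1.915 2.079 -0.701
endloop
endfacet
facet normal 0.661 -0.075 0.747
outer loop
vertex -1.649 1.823 -0.962
vertex -1.915 2.079 -0.701
vertex -2.406 0.855 -0.39
endloop
endfacet
facet normal 0.157 0.779 -0.607
outer loop
vertex -1.915 2.079 -0.701
vertex -2.214 1.805 -1.13
vertex -2.356 2.175 -0.692
endloop
endfacet
facet normal 0.068 0.220 0.973
outer loop
vertex -1.915 2.079 -0.701
vertex -2.356 2.175 -0.692
vertex -2.406 0.855 -0.39
endloop
endfacet
facet normal 0.156 0.779 -0.607
outer loop
vertex -2.356 2.175 -0.692
vertex -2.214 1.805 -1.13
vertex -2.714 2.054 -0.939
endloop
endfacet
facet normal -0.601 0.200 0.774
outer loop
vertex -2.356 2.175 -0.692
vertex -2.714 2.054 -0.939
vertex -2.406 0.855 -0.39
endloop
endfacet
facet normal 0.157 0.780 -0.606
outer loop
vertex -2.714 2.054 -0.939
vertex -2.214 1.805 -1.13
vertex -2.78 1.788 -1.298
endloop
endfacet
facet normal -0.956 -0.123 0.267
outer loop
vertex -2.714 2.054 -0.939
vertex -2.78 1.788 -1.298
vertex -2.406 0.855 -0.39
endloop
endfacet
facet normal 0.156 0.780 -0.606
outer loop
vertex -2.78 1.788 -1.298
vertex -2.214 1.805 -1.13
vertex -2.514 1.532 -1.559
endloop
endfacet
facet normal -0.788 -0.562 -0.252
outer loop
vertex -2.78 1.788 -1.298
vertex -2.514 1.532 -1.559
vertex -2.406 0.855 -0.39
endloop
endfacet
facet normal 0.157 0.780 -0.606
outer loop
vertex -2.514 1.532 -1.559
vertex -2.214 1.805 -1.13
vertex -2.073 1.436 -1.568
endloop
endfacet
facet normal -0.196 -0.856 -0.478
outer loop
vertex -2.514 1.532 -1.559
vertex -2.073 1.436 -1.568
vertex -2.406 0.855 -0.39
endloop
endfacet
facet normal 0.155 0.780 -0.607
outer loop
vertex -2.073 1.436 -1.568
vertex -2.214 1.805 -1.13
vertex -1.715 1.557 -1.321
endloop
endfacet
facet normal 0.474 -0.835 -0.278
outer loop
vertex -2.073 1.436 -1.568
vertex -1.715 1.557 -1.321
vertex -2.406 0.855 -0.39
endloop
endfacet
facet normal 0.230 0.529 -0.817
outer loop
vertex 3.557 1.432 2.28
vertex 2.534 1.835 2.253
vertex 3.481 2.145 2.72
endloop
endfacet
facet normal 0.753 -0.286 0.593
outer loop
vertex 3.557 1.432 2.28
vertex 3.481 2.145 2.72
vertex 2.086 0.805 3.847
endloop
endfacet
facet normal 0.230 0.529 -0.817
outer loop
vertex 3.481 2.145 2.72
vertex 2.534 1.835 2.253
vertex 2.85 2.677 2.887
endloop
endfacet
facet normal 0.445 0.258 0.858
outer loop
vertex 3.481 2.145 2.72
vertex 2.85 2.677 2.887
vertex 2.086 0.805 3.847
endloop
endfacet
facet normal 0.230 0.529 -0.817
outer loop
vertex 2.85 2.677 2.887
vertex 2.534 1.835 2.253
vertex 2.034 2.716 2.683
endloop
endfacet
facet normal -0.186 0.507 0.841
outer loop
vertex 2.85 2.677 2.887
vertex 2.034 2.716 2.683
vertex 2.086 0.805 3.847
endloop
endfacet
facet normal 0.230 0.529 -0.817
outer loop
vertex 2.034 2.716 2.683
vertex 2.534 1.835 2.253
vertex 1.511 2.239 2.227
endloop
endfacet
facet normal -0.771 0.316 0.553
outer loop
vertex 2.034 2.716 2.683
vertex 1.511 2.239 2.227
vertex 2.086 0.805 3.847
endloop
endfacet
facet normal 0.230 0.529 -0.817
outer loop
vertex 1.511 2.239 2.227
vertex 2.534 1.835 2.253
vertex 1.587 1.526 1.787
endloop
endfacet
facet normal -0.965 -0.203 0.163
outer loop
vertex 1.511 2.239 2.227
vertex 1.587 1.526 1.787
vertex 2.086 0.805 3.847
endloop
endfacet
facet normal 0.230 0.529 -0.817
outer loop
vertex 1.587 1.526 1.787
vertex 2.534 1.835 2.253
vertex 2.218 0.994 1.62
endloop
endfacet
facet normal -0.657 -0.747 -0.102
outer loop
vertex 1.587 1.526 1.787
vertex 2.218 0.994 1.62
vertex 2.086 0.805 3.847
endloop
endfacet
facet normal 0.230 0.529 -0.817
outer loop
vertex 2.218 0.994 1.62
vertex 2.534 1.835 2.253
vertex 3.034 0.955 1.824
endloop
endfacet
facet normal -0.026 -0.996 -0.086
outer loop
vertex 2.218 0.994 1.62
vertex 3.034 0.955 1.824
vertex 2.086 0.805 3.847
endloop
endfacet
facet normal 0.230 0.529 -0.817
outer loop
vertex 3.034 0.955 1.824
vertex 2.534 1.835 2.253
vertex 3.557 1.432 2.28
endloop
endfacet
facet normal 0.558 -0.805 0.202
outer loop
vertex 3.034 0.955 1.824
vertex 3.557 1.432 2.28
vertex 2.086 0.805 3.847
endloop
endfacet

endsolid


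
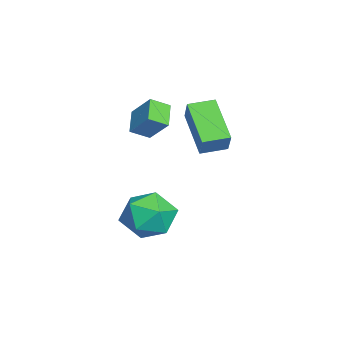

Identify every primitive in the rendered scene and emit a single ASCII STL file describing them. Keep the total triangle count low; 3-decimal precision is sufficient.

solid 
facet normal -0.858 -0.005 0.513
outer loop
vertex -3.04 -1.147 1.886
vertex -3.281 -0.459 1.489
vertex -3.569 -1.846 0.995
endloop
endfacet
facet normal 0.290 -0.829 0.478
outer loop
vertex -2.659 -1.841 0.451
vertex -3.04 -1.147 1.886
vertex -3.569 -1.846 0.995
endloop
endfacet
facet normal -0.858 -0.005 0.513
outer loop
vertex -3.569 -1.846 0.995
vertex -3.281 -0.459 1.489
vertex -3.81 -1.158 0.598
endloop
endfacet
facet normal -0.423 -0.559 -0.713
outer loop
vertex -3.81 -1.158 0.598
vertex -2.659 -1.841 0.451
vertex -3.569 -1.846 0.995
endloop
endfacet
facet normal 0.423 0.559 0.713
outer loop
vertex -3.04 -1.147 1.886
vertex -2.371 -0.454 0.945
vertex -3.281 -0.459 1.489
endloop
endfacet
facet normal 0.290 -0.829 0.478
outer loop
vertex -2.13 -1.142 1.342
vertex -3.04 -1.147 1.886
vertex -2.659 -1.841 0.451
endloop
endfacet
facet normal 0.423 0.559 0.713
outer loop
vertex -2.13 -1.142 1.342
vertex -2.371 -0.454 0.945
vertex -3.04 -1.147 1.886
endloop
endfacet
facet normal -0.290 0.829 -0.478
outer loop
vertex -3.281 -0.459 1.489
vertex -2.371 -0.454 0.945
vertex -3.81 -1.158 0.598
endloop
endfacet
facet normal -0.423 -0.559 -0.713
outer loop
vertex -2.9 -1.153 0.054
vertex -2.659 -1.841 0.451
vertex -3.81 -1.158 0.598
endloop
endfacet
facet normal -0.290 0.829 -0.478
outer loop
vertex -3.81 -1.158 0.598
vertex -2.371 -0.454 0.945
vertex -2.9 -1.153 0.054
endloop
endfacet
facet normal 0.858 0.005 -0.513
outer loop
vertex -2.9 -1.153 0.054
vertex -2.13 -1.142 1.342
vertex -2.659 -1.841 0.451
endloop
endfacet
facet normal 0.858 0.005 -0.513
outer loop
vertex -2.371 -0.454 0.945
vertex -2.13 -1.142 1.342
vertex -2.9 -1.153 0.054
endloop
endfacet
facet normal 0.143 0.679 0.720
outer loop
vertex -1.023 -0.031 -2.508
vertex -1.164 -0.814 -1.742
vertex -0.155 -0.606 -2.139
endloop
endfacet
facet normal 0.508 0.851 0.132
outer loop
vertex -1.023 -0.031 -2.508
vertex -0.155 -0.606 -2.139
vertex -0.251 -0.382 -3.215
endloop
endfacet
facet normal 0.043 0.913 -0.407
outer loop
vertex -1.023 -0.031 -2.508
vertex -0.251 -0.382 -3.215
vertex -1.32 -0.452 -3.484
endloop
endfacet
facet normal -0.610 0.778 -0.150
outer loop
vertex -1.023 -0.031 -2.508
vertex -1.32 -0.452 -3.484
vertex -1.884 -0.719 -2.573
endloop
endfacet
facet normal -0.547 0.633 0.547
outer loop
vertex -1.023 -0.031 -2.508
vertex -1.884 -0.719 -2.573
vertex -1.164 -0.814 -1.742
endloop
endfacet
facet normal 0.950 0.312 -0.020
outer loop
vertex -0.251 -0.382 -3.215
vertex -0.155 -0.606 -2.139
vertex 0.084 -1.381 -2.887
endloop
endfacet
facet normal 0.360 0.034 0.932
outer loop
vertex -0.155 -0.606 -2.139
vertex -1.164 -0.814 -1.742
vertex -0.48 -1.648 -1.976
endloop
endfacet
facet normal -0.757 -0.040 0.652
outer loop
vertex -1.164 -0.814 -1.742
vertex -1.884 -0.719 -2.573
vertex -1.549 -1.718 -2.245
endloop
endfacet
facet normal -0.859 0.194 -0.475
outer loop
vertex -1.884 -0.719 -2.573
vertex -1.32 -0.452 -3.484
vertex -1.645 -1.494 -3.321
endloop
endfacet
facet normal 0.197 0.411 -0.890
outer loop
vertex -1.32 -0.452 -3.484
vertex -0.251 -0.382 -3.215
vertex -0.636 -1.286 -3.718
endloop
endfacet
facet normal 0.610 -0.778 0.150
outer loop
vertex -0.777 -2.069 -2.952
vertex 0.084 -1.381 -2.887
vertex -0.48 -1.648 -1.976
endloop
endfacet
facet normal -0.043 -0.913 0.407
outer loop
vertex -0.777 -2.069 -2.952
vertex -0.48 -1.648 -1.976
vertex -1.549 -1.718 -2.245
endloop
endfacet
facet normal -0.508 -0.851 -0.132
outer loop
vertex -0.777 -2.069 -2.952
vertex -1.549 -1.718 -2.245
vertex -1.645 -1.494 -3.321
endloop
endfacet
facet normal -0.143 -0.679 -0.720
outer loop
vertex -0.777 -2.069 -2.952
vertex -1.645 -1.494 -3.321
vertex -0.636 -1.286 -3.718
endloop
endfacet
facet normal 0.547 -0.633 -0.547
outer loop
vertex -0.777 -2.069 -2.952
vertex -0.636 -1.286 -3.718
vertex 0.084 -1.381 -2.887
endloop
endfacet
facet normal 0.859 -0.194 0.475
outer loop
vertex -0.48 -1.648 -1.976
vertex 0.084 -1.381 -2.887
vertex -0.155 -0.606 -2.139
endloop
endfacet
facet normal -0.197 -0.411 0.890
outer loop
vertex -1.549 -1.718 -2.245
vertex -0.48 -1.648 -1.976
vertex -1.164 -0.814 -1.742
endloop
endfacet
facet normal -0.950 -0.312 0.020
outer loop
vertex -1.645 -1.494 -3.321
vertex -1.549 -1.718 -2.245
vertex -1.884 -0.719 -2.573
endloop
endfacet
facet normal -0.360 -0.034 -0.932
outer loop
vertex -0.636 -1.286 -3.718
vertex -1.645 -1.494 -3.321
vertex -1.32 -0.452 -3.484
endloop
endfacet
facet normal 0.757 0.040 -0.652
outer loop
vertex 0.084 -1.381 -2.887
vertex -0.636 -1.286 -3.718
vertex -0.251 -0.382 -3.215
endloop
endfacet
facet normal -0.738 -0.314 0.597
outer loop
vertex -2.445 0.17 1.951
vertex -2.771 1.131 2.054
vertex -3.087 0.045 1.091
endloop
endfacet
facet normal 0.319 -0.942 -0.101
outer loop
vertex -1.669 0.649 -0.054
vertex -2.445 0.17 1.951
vertex -3.087 0.045 1.091
endloop
endfacet
facet normal -0.738 -0.314 0.597
outer loop
vertex -3.087 0.045 1.091
vertex -2.771 1.131 2.054
vertex -3.413 1.006 1.194
endloop
endfacet
facet normal -0.594 -0.116 -0.796
outer loop
vertex -3.413 1.006 1.194
vertex -1.669 0.649 -0.054
vertex -3.087 0.045 1.091
endloop
endfacet
facet normal 0.594 0.116 0.796
outer loop
vertex -2.445 0.17 1.951
vertex -1.353 1.735 0.909
vertex -2.771 1.131 2.054
endloop
endfacet
facet normal 0.319 -0.942 -0.101
outer loop
vertex -1.027 0.774 0.806
vertex -2.445 0.17 1.951
vertex -1.669 0.649 -0.054
endloop
endfacet
facet normal 0.594 0.116 0.796
outer loop
vertex -1.027 0.774 0.806
vertex -1.353 1.735 0.909
vertex -2.445 0.17 1.951
endloop
endfacet
facet normal -0.319 0.942 0.101
outer loop
vertex -2.771 1.131 2.054
vertex -1.353 1.735 0.909
vertex -3.413 1.006 1.194
endloop
endfacet
facet normal -0.594 -0.116 -0.796
outer loop
vertex -1.995 1.61 0.049
vertex -1.669 0.649 -0.054
vertex -3.413 1.006 1.194
endloop
endfacet
facet normal -0.319 0.942 0.101
outer loop
vertex -3.413 1.006 1.194
vertex -1.353 1.735 0.909
vertex -1.995 1.61 0.049
endloop
endfacet
facet normal 0.738 0.314 -0.597
outer loop
vertex -1.995 1.61 0.049
vertex -1.027 0.774 0.806
vertex -1.669 0.649 -0.054
endloop
endfacet
facet normal 0.738 0.314 -0.597
outer loop
vertex -1.353 1.735 0.909
vertex -1.027 0.774 0.806
vertex -1.995 1.61 0.049
endloop
endfacet

endsolid


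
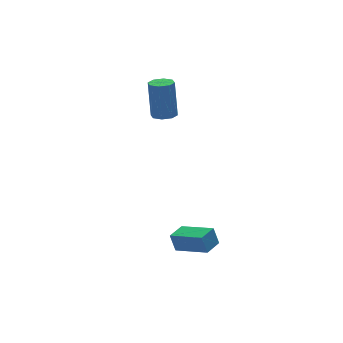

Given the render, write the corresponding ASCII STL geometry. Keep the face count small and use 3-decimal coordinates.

solid 
facet normal -0.536 0.788 -0.303
outer loop
vertex -2.14 -3.195 -1.948
vertex -1.31 -2.62 -1.923
vertex -1.956 -3.422 -2.863
endloop
endfacet
facet normal -0.822 -0.569 -0.024
outer loop
vertex -0.99 -4.84 -2.317
vertex -2.14 -3.195 -1.948
vertex -1.956 -3.422 -2.863
endloop
endfacet
facet normal -0.536 0.788 -0.304
outer loop
vertex -1.956 -3.422 -2.863
vertex -1.31 -2.62 -1.923
vertex -1.125 -2.847 -2.838
endloop
endfacet
facet normal 0.192 -0.236 -0.953
outer loop
vertex -1.125 -2.847 -2.838
vertex -0.99 -4.84 -2.317
vertex -1.956 -3.422 -2.863
endloop
endfacet
facet normal -0.192 0.236 0.953
outer loop
vertex -2.14 -3.195 -1.948
vertex -0.344 -4.038 -1.377
vertex -1.31 -2.62 -1.923
endloop
endfacet
facet normal -0.822 -0.569 -0.025
outer loop
vertex -1.175 -4.613 -1.402
vertex -2.14 -3.195 -1.948
vertex -0.99 -4.84 -2.317
endloop
endfacet
facet normal -0.192 0.236 0.953
outer loop
vertex -1.175 -4.613 -1.402
vertex -0.344 -4.038 -1.377
vertex -2.14 -3.195 -1.948
endloop
endfacet
facet normal 0.822 0.569 0.025
outer loop
vertex -1.31 -2.62 -1.923
vertex -0.344 -4.038 -1.377
vertex -1.125 -2.847 -2.838
endloop
endfacet
facet normal 0.192 -0.236 -0.953
outer loop
vertex -0.16 -4.265 -2.292
vertex -0.99 -4.84 -2.317
vertex -1.125 -2.847 -2.838
endloop
endfacet
facet normal 0.822 0.569 0.024
outer loop
vertex -1.125 -2.847 -2.838
vertex -0.344 -4.038 -1.377
vertex -0.16 -4.265 -2.292
endloop
endfacet
facet normal 0.536 -0.787 0.304
outer loop
vertex -0.16 -4.265 -2.292
vertex -1.175 -4.613 -1.402
vertex -0.99 -4.84 -2.317
endloop
endfacet
facet normal 0.536 -0.788 0.303
outer loop
vertex -0.344 -4.038 -1.377
vertex -1.175 -4.613 -1.402
vertex -0.16 -4.265 -2.292
endloop
endfacet
facet normal -0.003 -0.182 -0.983
outer loop
vertex 0.37 2.08 2.699
vertex -0.265 1.94 2.727
vertex 0.084 2.48 2.626
endloop
endfacet
facet normal 0.818 0.565 -0.108
outer loop
vertex 0.37 2.08 2.699
vertex 0.084 2.48 2.626
vertex 0.379 2.459 4.744
endloop
endfacet
facet normal 0.818 0.565 -0.108
outer loop
vertex 0.379 2.459 4.744
vertex 0.084 2.48 2.626
vertex 0.093 2.859 4.671
endloop
endfacet
facet normal 0.005 0.183 0.983
outer loop
vertex 0.379 2.459 4.744
vertex 0.093 2.859 4.671
vertex -0.255 2.32 4.773
endloop
endfacet
facet normal -0.003 -0.182 -0.983
outer loop
vertex 0.084 2.48 2.626
vertex -0.265 1.94 2.727
vertex -0.407 2.564 2.612
endloop
endfacet
facet normal 0.171 0.969 -0.180
outer loop
vertex 0.084 2.48 2.626
vertex -0.407 2.564 2.612
vertex 0.093 2.859 4.671
endloop
endfacet
facet normal 0.171 0.969 -0.180
outer loop
vertex 0.093 2.859 4.671
vertex -0.407 2.564 2.612
vertex -0.398 2.943 4.658
endloop
endfacet
facet normal 0.005 0.183 0.983
outer loop
vertex 0.093 2.859 4.671
vertex -0.398 2.943 4.658
vertex -0.255 2.32 4.773
endloop
endfacet
facet normal -0.005 -0.182 -0.983
outer loop
vertex -0.407 2.564 2.612
vertex -0.265 1.94 2.727
vertex -0.813 2.283 2.666
endloop
endfacet
facet normal -0.576 0.804 -0.146
outer loop
vertex -0.407 2.564 2.612
vertex -0.813 2.283 2.666
vertex -0.398 2.943 4.658
endloop
endfacet
facet normal -0.576 0.804 -0.147
outer loop
vertex -0.398 2.943 4.658
vertex -0.813 2.283 2.666
vertex -0.804 2.662 4.711
endloop
endfacet
facet normal 0.002 0.182 0.983
outer loop
vertex -0.398 2.943 4.658
vertex -0.804 2.662 4.711
vertex -0.255 2.32 4.773
endloop
endfacet
facet normal -0.005 -0.183 -0.983
outer loop
vertex -0.813 2.283 2.666
vertex -0.265 1.94 2.727
vertex -0.899 1.801 2.756
endloop
endfacet
facet normal -0.985 0.171 -0.027
outer loop
vertex -0.813 2.283 2.666
vertex -0.899 1.801 2.756
vertex -0.804 2.662 4.711
endloop
endfacet
facet normal -0.985 0.171 -0.027
outer loop
vertex -0.804 2.662 4.711
vertex -0.899 1.801 2.756
vertex -0.89 2.18 4.801
endloop
endfacet
facet normal 0.003 0.183 0.983
outer loop
vertex -0.804 2.662 4.711
vertex -0.89 2.18 4.801
vertex -0.255 2.32 4.773
endloop
endfacet
facet normal -0.005 -0.183 -0.983
outer loop
vertex -0.899 1.801 2.756
vertex -0.265 1.94 2.727
vertex -0.613 1.401 2.829
endloop
endfacet
facet normal -0.818 -0.565 0.108
outer loop
vertex -0.899 1.801 2.756
vertex -0.613 1.401 2.829
vertex -0.89 2.18 4.801
endloop
endfacet
facet normal -0.818 -0.565 0.108
outer loop
vertex -0.89 2.18 4.801
vertex -0.613 1.401 2.829
vertex -0.604 1.78 4.874
endloop
endfacet
facet normal 0.003 0.182 0.983
outer loop
vertex -0.89 2.18 4.801
vertex -0.604 1.78 4.874
vertex -0.255 2.32 4.773
endloop
endfacet
facet normal -0.005 -0.183 -0.983
outer loop
vertex -0.613 1.401 2.829
vertex -0.265 1.94 2.727
vertex -0.122 1.317 2.842
endloop
endfacet
facet normal -0.171 -0.969 0.180
outer loop
vertex -0.613 1.401 2.829
vertex -0.122 1.317 2.842
vertex -0.604 1.78 4.874
endloop
endfacet
facet normal -0.171 -0.969 0.180
outer loop
vertex -0.604 1.78 4.874
vertex -0.122 1.317 2.842
vertex -0.113 1.696 4.888
endloop
endfacet
facet normal 0.003 0.182 0.983
outer loop
vertex -0.604 1.78 4.874
vertex -0.113 1.696 4.888
vertex -0.255 2.32 4.773
endloop
endfacet
facet normal -0.002 -0.182 -0.983
outer loop
vertex -0.122 1.317 2.842
vertex -0.265 1.94 2.727
vertex 0.284 1.598 2.789
endloop
endfacet
facet normal 0.576 -0.804 0.146
outer loop
vertex -0.122 1.317 2.842
vertex 0.284 1.598 2.789
vertex -0.113 1.696 4.888
endloop
endfacet
facet normal 0.576 -0.804 0.147
outer loop
vertex -0.113 1.696 4.888
vertex 0.284 1.598 2.789
vertex 0.293 1.977 4.834
endloop
endfacet
facet normal 0.005 0.182 0.983
outer loop
vertex -0.113 1.696 4.888
vertex 0.293 1.977 4.834
vertex -0.255 2.32 4.773
endloop
endfacet
facet normal -0.003 -0.183 -0.983
outer loop
vertex 0.284 1.598 2.789
vertex -0.265 1.94 2.727
vertex 0.37 2.08 2.699
endloop
endfacet
facet normal 0.985 -0.171 0.027
outer loop
vertex 0.284 1.598 2.789
vertex 0.37 2.08 2.699
vertex 0.293 1.977 4.834
endloop
endfacet
facet normal 0.985 -0.171 0.027
outer loop
vertex 0.293 1.977 4.834
vertex 0.37 2.08 2.699
vertex 0.379 2.459 4.744
endloop
endfacet
facet normal 0.005 0.183 0.983
outer loop
vertex 0.293 1.977 4.834
vertex 0.379 2.459 4.744
vertex -0.255 2.32 4.773
endloop
endfacet

endsolid


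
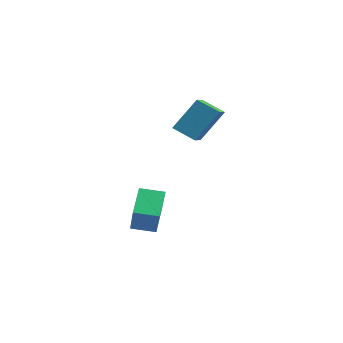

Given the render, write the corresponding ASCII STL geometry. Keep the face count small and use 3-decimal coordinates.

solid 
facet normal -0.665 0.689 -0.290
outer loop
vertex -0.801 3.936 1.99
vertex 0.081 4.541 1.405
vertex -1.159 2.921 0.4
endloop
endfacet
facet normal -0.723 -0.497 0.480
outer loop
vertex -0.481 2.219 0.695
vertex -0.801 3.936 1.99
vertex -1.159 2.921 0.4
endloop
endfacet
facet normal -0.665 0.689 -0.289
outer loop
vertex -1.159 2.921 0.4
vertex 0.081 4.541 1.405
vertex -0.277 3.527 -0.185
endloop
endfacet
facet normal -0.186 -0.528 -0.828
outer loop
vertex -0.277 3.527 -0.185
vertex -0.481 2.219 0.695
vertex -1.159 2.921 0.4
endloop
endfacet
facet normal 0.187 0.528 0.828
outer loop
vertex -0.801 3.936 1.99
vertex 0.759 3.839 1.7
vertex 0.081 4.541 1.405
endloop
endfacet
facet normal -0.724 -0.497 0.480
outer loop
vertex -0.123 3.233 2.285
vertex -0.801 3.936 1.99
vertex -0.481 2.219 0.695
endloop
endfacet
facet normal 0.187 0.528 0.829
outer loop
vertex -0.123 3.233 2.285
vertex 0.759 3.839 1.7
vertex -0.801 3.936 1.99
endloop
endfacet
facet normal 0.723 0.497 -0.480
outer loop
vertex 0.081 4.541 1.405
vertex 0.759 3.839 1.7
vertex -0.277 3.527 -0.185
endloop
endfacet
facet normal -0.187 -0.528 -0.828
outer loop
vertex 0.401 2.824 0.11
vertex -0.481 2.219 0.695
vertex -0.277 3.527 -0.185
endloop
endfacet
facet normal 0.723 0.496 -0.480
outer loop
vertex -0.277 3.527 -0.185
vertex 0.759 3.839 1.7
vertex 0.401 2.824 0.11
endloop
endfacet
facet normal 0.665 -0.689 0.290
outer loop
vertex 0.401 2.824 0.11
vertex -0.123 3.233 2.285
vertex -0.481 2.219 0.695
endloop
endfacet
facet normal 0.665 -0.688 0.290
outer loop
vertex 0.759 3.839 1.7
vertex -0.123 3.233 2.285
vertex 0.401 2.824 0.11
endloop
endfacet
facet normal -0.562 -0.811 0.166
outer loop
vertex 0.414 0.033 -2.211
vertex -0.917 0.645 -3.729
vertex 1.217 -0.73 -3.222
endloop
endfacet
facet normal 0.631 -0.290 0.720
outer loop
vertex 1.857 0.195 -3.411
vertex 0.414 0.033 -2.211
vertex 1.217 -0.73 -3.222
endloop
endfacet
facet normal -0.562 -0.811 0.165
outer loop
vertex 1.217 -0.73 -3.222
vertex -0.917 0.645 -3.729
vertex -0.114 -0.117 -4.741
endloop
endfacet
facet normal 0.536 -0.508 -0.674
outer loop
vertex -0.114 -0.117 -4.741
vertex 1.857 0.195 -3.411
vertex 1.217 -0.73 -3.222
endloop
endfacet
facet normal -0.535 0.508 0.674
outer loop
vertex 0.414 0.033 -2.211
vertex -0.277 1.57 -3.918
vertex -0.917 0.645 -3.729
endloop
endfacet
facet normal 0.631 -0.291 0.719
outer loop
vertex 1.054 0.957 -2.399
vertex 0.414 0.033 -2.211
vertex 1.857 0.195 -3.411
endloop
endfacet
facet normal -0.536 0.508 0.674
outer loop
vertex 1.054 0.957 -2.399
vertex -0.277 1.57 -3.918
vertex 0.414 0.033 -2.211
endloop
endfacet
facet normal -0.631 0.290 -0.719
outer loop
vertex -0.917 0.645 -3.729
vertex -0.277 1.57 -3.918
vertex -0.114 -0.117 -4.741
endloop
endfacet
facet normal 0.536 -0.508 -0.674
outer loop
vertex 0.526 0.807 -4.929
vertex 1.857 0.195 -3.411
vertex -0.114 -0.117 -4.741
endloop
endfacet
facet normal -0.631 0.290 -0.720
outer loop
vertex -0.114 -0.117 -4.741
vertex -0.277 1.57 -3.918
vertex 0.526 0.807 -4.929
endloop
endfacet
facet normal 0.561 0.811 -0.165
outer loop
vertex 0.526 0.807 -4.929
vertex 1.054 0.957 -2.399
vertex 1.857 0.195 -3.411
endloop
endfacet
facet normal 0.562 0.810 -0.165
outer loop
vertex -0.277 1.57 -3.918
vertex 1.054 0.957 -2.399
vertex 0.526 0.807 -4.929
endloop
endfacet

endsolid


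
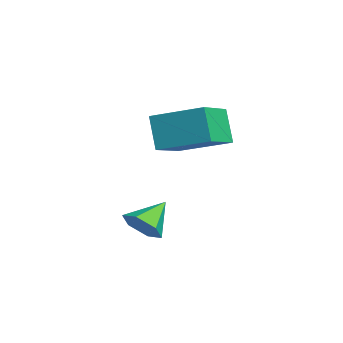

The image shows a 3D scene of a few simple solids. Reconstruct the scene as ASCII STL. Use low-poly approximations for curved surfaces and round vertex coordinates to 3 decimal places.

solid 
facet normal -0.733 0.603 -0.313
outer loop
vertex -1.497 2.487 3.622
vertex -0.353 4.228 4.296
vertex -0.806 2.585 2.194
endloop
endfacet
facet normal -0.522 -0.796 -0.307
outer loop
vertex 0.573 1.452 2.784
vertex -1.497 2.487 3.622
vertex -0.806 2.585 2.194
endloop
endfacet
facet normal -0.734 0.603 -0.313
outer loop
vertex -0.806 2.585 2.194
vertex -0.353 4.228 4.296
vertex 0.338 4.327 2.868
endloop
endfacet
facet normal 0.435 0.062 -0.898
outer loop
vertex 0.338 4.327 2.868
vertex 0.573 1.452 2.784
vertex -0.806 2.585 2.194
endloop
endfacet
facet normal -0.435 -0.062 0.898
outer loop
vertex -1.497 2.487 3.622
vertex 1.026 3.095 4.886
vertex -0.353 4.228 4.296
endloop
endfacet
facet normal -0.522 -0.795 -0.308
outer loop
vertex -0.118 1.353 4.212
vertex -1.497 2.487 3.622
vertex 0.573 1.452 2.784
endloop
endfacet
facet normal -0.435 -0.062 0.898
outer loop
vertex -0.118 1.353 4.212
vertex 1.026 3.095 4.886
vertex -1.497 2.487 3.622
endloop
endfacet
facet normal 0.522 0.796 0.308
outer loop
vertex -0.353 4.228 4.296
vertex 1.026 3.095 4.886
vertex 0.338 4.327 2.868
endloop
endfacet
facet normal 0.435 0.062 -0.898
outer loop
vertex 1.717 3.193 3.458
vertex 0.573 1.452 2.784
vertex 0.338 4.327 2.868
endloop
endfacet
facet normal 0.522 0.795 0.307
outer loop
vertex 0.338 4.327 2.868
vertex 1.026 3.095 4.886
vertex 1.717 3.193 3.458
endloop
endfacet
facet normal 0.734 -0.603 0.313
outer loop
vertex 1.717 3.193 3.458
vertex -0.118 1.353 4.212
vertex 0.573 1.452 2.784
endloop
endfacet
facet normal 0.734 -0.603 0.314
outer loop
vertex 1.026 3.095 4.886
vertex -0.118 1.353 4.212
vertex 1.717 3.193 3.458
endloop
endfacet
facet normal 0.451 -0.669 -0.591
outer loop
vertex 2.327 0.393 0.259
vertex 1.881 0.688 -0.415
vertex 2.645 1.032 -0.221
endloop
endfacet
facet normal 0.521 0.331 0.786
outer loop
vertex 2.327 0.393 0.259
vertex 2.645 1.032 -0.221
vertex 1.219 1.672 0.455
endloop
endfacet
facet normal 0.451 -0.668 -0.591
outer loop
vertex 2.645 1.032 -0.221
vertex 1.881 0.688 -0.415
vertex 2.2 1.327 -0.894
endloop
endfacet
facet normal 0.445 0.890 0.096
outer loop
vertex 2.645 1.032 -0.221
vertex 2.2 1.327 -0.894
vertex 1.219 1.672 0.455
endloop
endfacet
facet normal 0.450 -0.669 -0.592
outer loop
vertex 2.2 1.327 -0.894
vertex 1.881 0.688 -0.415
vertex 1.435 0.984 -1.088
endloop
endfacet
facet normal -0.279 0.862 -0.423
outer loop
vertex 2.2 1.327 -0.894
vertex 1.435 0.984 -1.088
vertex 1.219 1.672 0.455
endloop
endfacet
facet normal 0.450 -0.669 -0.592
outer loop
vertex 1.435 0.984 -1.088
vertex 1.881 0.688 -0.415
vertex 1.117 0.345 -0.608
endloop
endfacet
facet normal -0.929 0.273 -0.252
outer loop
vertex 1.435 0.984 -1.088
vertex 1.117 0.345 -0.608
vertex 1.219 1.672 0.455
endloop
endfacet
facet normal 0.450 -0.669 -0.591
outer loop
vertex 1.117 0.345 -0.608
vertex 1.881 0.688 -0.415
vertex 1.563 0.05 0.065
endloop
endfacet
facet normal -0.852 -0.286 0.439
outer loop
vertex 1.117 0.345 -0.608
vertex 1.563 0.05 0.065
vertex 1.219 1.672 0.455
endloop
endfacet
facet normal 0.450 -0.669 -0.591
outer loop
vertex 1.563 0.05 0.065
vertex 1.881 0.688 -0.415
vertex 2.327 0.393 0.259
endloop
endfacet
facet normal -0.128 -0.257 0.958
outer loop
vertex 1.563 0.05 0.065
vertex 2.327 0.393 0.259
vertex 1.219 1.672 0.455
endloop
endfacet

endsolid


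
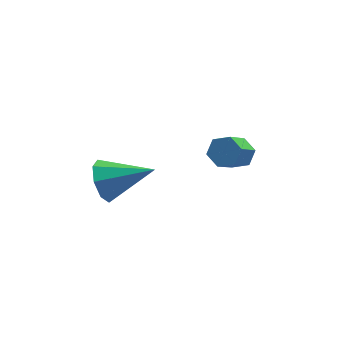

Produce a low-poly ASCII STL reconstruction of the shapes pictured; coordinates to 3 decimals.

solid 
facet normal 0.377 0.609 -0.697
outer loop
vertex 1.991 3.557 -1.257
vertex 1.474 3.662 -1.445
vertex 1.697 3.983 -1.044
endloop
endfacet
facet normal 0.762 0.222 0.608
outer loop
vertex 1.991 3.557 -1.257
vertex 1.697 3.983 -1.044
vertex 1.443 2.673 -0.247
endloop
endfacet
facet normal 0.763 0.222 0.607
outer loop
vertex 1.443 2.673 -0.247
vertex 1.697 3.983 -1.044
vertex 1.149 3.099 -0.033
endloop
endfacet
facet normal -0.377 -0.610 0.697
outer loop
vertex 1.443 2.673 -0.247
vertex 1.149 3.099 -0.033
vertex 0.926 2.778 -0.435
endloop
endfacet
facet normal 0.377 0.609 -0.697
outer loop
vertex 1.697 3.983 -1.044
vertex 1.474 3.662 -1.445
vertex 1.18 4.088 -1.232
endloop
endfacet
facet normal -0.074 0.770 0.633
outer loop
vertex 1.697 3.983 -1.044
vertex 1.18 4.088 -1.232
vertex 1.149 3.099 -0.033
endloop
endfacet
facet normal -0.074 0.770 0.633
outer loop
vertex 1.149 3.099 -0.033
vertex 1.18 4.088 -1.232
vertex 0.632 3.204 -0.221
endloop
endfacet
facet normal -0.377 -0.610 0.697
outer loop
vertex 1.149 3.099 -0.033
vertex 0.632 3.204 -0.221
vertex 0.926 2.778 -0.435
endloop
endfacet
facet normal 0.377 0.609 -0.697
outer loop
vertex 1.18 4.088 -1.232
vertex 1.474 3.662 -1.445
vertex 0.957 3.767 -1.633
endloop
endfacet
facet normal -0.836 0.548 0.026
outer loop
vertex 1.18 4.088 -1.232
vertex 0.957 3.767 -1.633
vertex 0.632 3.204 -0.221
endloop
endfacet
facet normal -0.836 0.548 0.026
outer loop
vertex 0.632 3.204 -0.221
vertex 0.957 3.767 -1.633
vertex 0.409 2.883 -0.623
endloop
endfacet
facet normal -0.377 -0.610 0.697
outer loop
vertex 0.632 3.204 -0.221
vertex 0.409 2.883 -0.623
vertex 0.926 2.778 -0.435
endloop
endfacet
facet normal 0.377 0.610 -0.697
outer loop
vertex 0.957 3.767 -1.633
vertex 1.474 3.662 -1.445
vertex 1.251 3.341 -1.847
endloop
endfacet
facet normal -0.763 -0.221 -0.608
outer loop
vertex 0.957 3.767 -1.633
vertex 1.251 3.341 -1.847
vertex 0.409 2.883 -0.623
endloop
endfacet
facet normal -0.762 -0.222 -0.608
outer loop
vertex 0.409 2.883 -0.623
vertex 1.251 3.341 -1.847
vertex 0.703 2.457 -0.836
endloop
endfacet
facet normal -0.377 -0.609 0.697
outer loop
vertex 0.409 2.883 -0.623
vertex 0.703 2.457 -0.836
vertex 0.926 2.778 -0.435
endloop
endfacet
facet normal 0.377 0.610 -0.697
outer loop
vertex 1.251 3.341 -1.847
vertex 1.474 3.662 -1.445
vertex 1.768 3.236 -1.659
endloop
endfacet
facet normal 0.074 -0.770 -0.633
outer loop
vertex 1.251 3.341 -1.847
vertex 1.768 3.236 -1.659
vertex 0.703 2.457 -0.836
endloop
endfacet
facet normal 0.074 -0.770 -0.633
outer loop
vertex 0.703 2.457 -0.836
vertex 1.768 3.236 -1.659
vertex 1.22 2.352 -0.648
endloop
endfacet
facet normal -0.377 -0.609 0.697
outer loop
vertex 0.703 2.457 -0.836
vertex 1.22 2.352 -0.648
vertex 0.926 2.778 -0.435
endloop
endfacet
facet normal 0.377 0.610 -0.697
outer loop
vertex 1.768 3.236 -1.659
vertex 1.474 3.662 -1.445
vertex 1.991 3.557 -1.257
endloop
endfacet
facet normal 0.836 -0.548 -0.026
outer loop
vertex 1.768 3.236 -1.659
vertex 1.991 3.557 -1.257
vertex 1.22 2.352 -0.648
endloop
endfacet
facet normal 0.836 -0.548 -0.026
outer loop
vertex 1.22 2.352 -0.648
vertex 1.991 3.557 -1.257
vertex 1.443 2.673 -0.247
endloop
endfacet
facet normal -0.377 -0.609 0.697
outer loop
vertex 1.22 2.352 -0.648
vertex 1.443 2.673 -0.247
vertex 0.926 2.778 -0.435
endloop
endfacet
facet normal -0.907 0.134 -0.400
outer loop
vertex -2.453 2.422 -1.206
vertex -2.747 1.932 -0.704
vertex -2.63 2.683 -0.717
endloop
endfacet
facet normal 0.621 0.762 -0.182
outer loop
vertex -2.453 2.422 -1.206
vertex -2.63 2.683 -0.717
vertex -1.233 1.708 -0.036
endloop
endfacet
facet normal -0.906 0.134 -0.401
outer loop
vertex -2.63 2.683 -0.717
vertex -2.747 1.932 -0.704
vertex -2.876 2.504 -0.221
endloop
endfacet
facet normal 0.343 0.816 0.465
outer loop
vertex -2.63 2.683 -0.717
vertex -2.876 2.504 -0.221
vertex -1.233 1.708 -0.036
endloop
endfacet
facet normal -0.906 0.134 -0.401
outer loop
vertex -2.876 2.504 -0.221
vertex -2.747 1.932 -0.704
vertex -3.046 1.99 -0.008
endloop
endfacet
facet normal 0.071 0.362 0.930
outer loop
vertex -2.876 2.504 -0.221
vertex -3.046 1.99 -0.008
vertex -1.233 1.708 -0.036
endloop
endfacet
facet normal -0.906 0.135 -0.401
outer loop
vertex -3.046 1.99 -0.008
vertex -2.747 1.932 -0.704
vertex -3.041 1.443 -0.203
endloop
endfacet
facet normal -0.038 -0.336 0.941
outer loop
vertex -3.046 1.99 -0.008
vertex -3.041 1.443 -0.203
vertex -1.233 1.708 -0.036
endloop
endfacet
facet normal -0.906 0.135 -0.400
outer loop
vertex -3.041 1.443 -0.203
vertex -2.747 1.932 -0.704
vertex -2.864 1.182 -0.692
endloop
endfacet
facet normal 0.082 -0.867 0.492
outer loop
vertex -3.041 1.443 -0.203
vertex -2.864 1.182 -0.692
vertex -1.233 1.708 -0.036
endloop
endfacet
facet normal -0.906 0.135 -0.401
outer loop
vertex -2.864 1.182 -0.692
vertex -2.747 1.932 -0.704
vertex -2.618 1.36 -1.188
endloop
endfacet
facet normal 0.358 -0.921 -0.153
outer loop
vertex -2.864 1.182 -0.692
vertex -2.618 1.36 -1.188
vertex -1.233 1.708 -0.036
endloop
endfacet
facet normal -0.907 0.134 -0.400
outer loop
vertex -2.618 1.36 -1.188
vertex -2.747 1.932 -0.704
vertex -2.448 1.874 -1.401
endloop
endfacet
facet normal 0.632 -0.466 -0.619
outer loop
vertex -2.618 1.36 -1.188
vertex -2.448 1.874 -1.401
vertex -1.233 1.708 -0.036
endloop
endfacet
facet normal -0.907 0.134 -0.400
outer loop
vertex -2.448 1.874 -1.401
vertex -2.747 1.932 -0.704
vertex -2.453 2.422 -1.206
endloop
endfacet
facet normal 0.741 0.231 -0.631
outer loop
vertex -2.448 1.874 -1.401
vertex -2.453 2.422 -1.206
vertex -1.233 1.708 -0.036
endloop
endfacet

endsolid


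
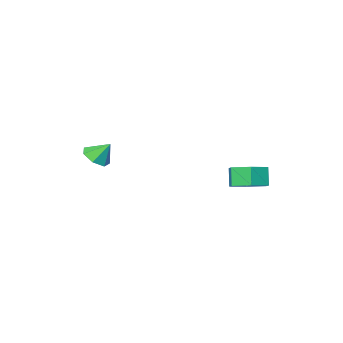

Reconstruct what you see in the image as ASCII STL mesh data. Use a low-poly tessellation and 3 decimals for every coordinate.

solid 
facet normal 0.443 -0.426 -0.789
outer loop
vertex 1.95 -3.9 -0.557
vertex 1.56 -3.308 -1.096
vertex 2.347 -3.25 -0.685
endloop
endfacet
facet normal 0.380 -0.050 0.923
outer loop
vertex 1.95 -3.9 -0.557
vertex 2.347 -3.25 -0.685
vertex 1.0 -2.772 -0.104
endloop
endfacet
facet normal 0.443 -0.426 -0.789
outer loop
vertex 2.347 -3.25 -0.685
vertex 1.56 -3.308 -1.096
vertex 2.151 -2.644 -1.122
endloop
endfacet
facet normal 0.486 0.609 0.626
outer loop
vertex 2.347 -3.25 -0.685
vertex 2.151 -2.644 -1.122
vertex 1.0 -2.772 -0.104
endloop
endfacet
facet normal 0.445 -0.426 -0.788
outer loop
vertex 2.151 -2.644 -1.122
vertex 1.56 -3.308 -1.096
vertex 1.511 -2.539 -1.54
endloop
endfacet
facet normal 0.046 0.983 0.176
outer loop
vertex 2.151 -2.644 -1.122
vertex 1.511 -2.539 -1.54
vertex 1.0 -2.772 -0.104
endloop
endfacet
facet normal 0.444 -0.427 -0.788
outer loop
vertex 1.511 -2.539 -1.54
vertex 1.56 -3.308 -1.096
vertex 0.907 -3.013 -1.624
endloop
endfacet
facet normal -0.607 0.790 -0.088
outer loop
vertex 1.511 -2.539 -1.54
vertex 0.907 -3.013 -1.624
vertex 1.0 -2.772 -0.104
endloop
endfacet
facet normal 0.445 -0.425 -0.788
outer loop
vertex 0.907 -3.013 -1.624
vertex 1.56 -3.308 -1.096
vertex 0.795 -3.71 -1.311
endloop
endfacet
facet normal -0.984 0.173 0.033
outer loop
vertex 0.907 -3.013 -1.624
vertex 0.795 -3.71 -1.311
vertex 1.0 -2.772 -0.104
endloop
endfacet
facet normal 0.445 -0.426 -0.788
outer loop
vertex 0.795 -3.71 -1.311
vertex 1.56 -3.308 -1.096
vertex 1.259 -4.104 -0.836
endloop
endfacet
facet normal -0.799 -0.401 0.448
outer loop
vertex 0.795 -3.71 -1.311
vertex 1.259 -4.104 -0.836
vertex 1.0 -2.772 -0.104
endloop
endfacet
facet normal 0.444 -0.425 -0.789
outer loop
vertex 1.259 -4.104 -0.836
vertex 1.56 -3.308 -1.096
vertex 1.95 -3.9 -0.557
endloop
endfacet
facet normal -0.193 -0.501 0.844
outer loop
vertex 1.259 -4.104 -0.836
vertex 1.95 -3.9 -0.557
vertex 1.0 -2.772 -0.104
endloop
endfacet
facet normal 0.218 0.383 -0.898
outer loop
vertex -2.32 3.69 -1.512
vertex -3.379 3.69 -1.769
vertex -2.935 4.562 -1.289
endloop
endfacet
facet normal 0.797 0.462 0.390
outer loop
vertex -2.32 3.69 -1.512
vertex -2.935 4.562 -1.289
vertex -2.581 3.23 -0.434
endloop
endfacet
facet normal 0.796 0.462 0.390
outer loop
vertex -2.581 3.23 -0.434
vertex -2.935 4.562 -1.289
vertex -3.196 4.102 -0.212
endloop
endfacet
facet normal -0.218 -0.382 0.898
outer loop
vertex -2.581 3.23 -0.434
vertex -3.196 4.102 -0.212
vertex -3.641 3.23 -0.691
endloop
endfacet
facet normal 0.218 0.383 -0.898
outer loop
vertex -2.935 4.562 -1.289
vertex -3.379 3.69 -1.769
vertex -3.994 4.562 -1.546
endloop
endfacet
facet normal -0.090 0.924 0.373
outer loop
vertex -2.935 4.562 -1.289
vertex -3.994 4.562 -1.546
vertex -3.196 4.102 -0.212
endloop
endfacet
facet normal -0.090 0.924 0.373
outer loop
vertex -3.196 4.102 -0.212
vertex -3.994 4.562 -1.546
vertex -4.256 4.102 -0.469
endloop
endfacet
facet normal -0.218 -0.382 0.898
outer loop
vertex -3.196 4.102 -0.212
vertex -4.256 4.102 -0.469
vertex -3.641 3.23 -0.691
endloop
endfacet
facet normal 0.218 0.383 -0.898
outer loop
vertex -3.994 4.562 -1.546
vertex -3.379 3.69 -1.769
vertex -4.439 3.69 -2.026
endloop
endfacet
facet normal -0.886 0.462 -0.018
outer loop
vertex -3.994 4.562 -1.546
vertex -4.439 3.69 -2.026
vertex -4.256 4.102 -0.469
endloop
endfacet
facet normal -0.887 0.461 -0.018
outer loop
vertex -4.256 4.102 -0.469
vertex -4.439 3.69 -2.026
vertex -4.7 3.23 -0.948
endloop
endfacet
facet normal -0.218 -0.382 0.898
outer loop
vertex -4.256 4.102 -0.469
vertex -4.7 3.23 -0.948
vertex -3.641 3.23 -0.691
endloop
endfacet
facet normal 0.218 0.382 -0.898
outer loop
vertex -4.439 3.69 -2.026
vertex -3.379 3.69 -1.769
vertex -3.824 2.818 -2.248
endloop
endfacet
facet normal -0.796 -0.462 -0.390
outer loop
vertex -4.439 3.69 -2.026
vertex -3.824 2.818 -2.248
vertex -4.7 3.23 -0.948
endloop
endfacet
facet normal -0.796 -0.462 -0.390
outer loop
vertex -4.7 3.23 -0.948
vertex -3.824 2.818 -2.248
vertex -4.085 2.358 -1.171
endloop
endfacet
facet normal -0.218 -0.383 0.898
outer loop
vertex -4.7 3.23 -0.948
vertex -4.085 2.358 -1.171
vertex -3.641 3.23 -0.691
endloop
endfacet
facet normal 0.218 0.382 -0.898
outer loop
vertex -3.824 2.818 -2.248
vertex -3.379 3.69 -1.769
vertex -2.764 2.818 -1.991
endloop
endfacet
facet normal 0.090 -0.924 -0.373
outer loop
vertex -3.824 2.818 -2.248
vertex -2.764 2.818 -1.991
vertex -4.085 2.358 -1.171
endloop
endfacet
facet normal 0.090 -0.924 -0.372
outer loop
vertex -4.085 2.358 -1.171
vertex -2.764 2.818 -1.991
vertex -3.026 2.358 -0.914
endloop
endfacet
facet normal -0.218 -0.383 0.898
outer loop
vertex -4.085 2.358 -1.171
vertex -3.026 2.358 -0.914
vertex -3.641 3.23 -0.691
endloop
endfacet
facet normal 0.218 0.382 -0.898
outer loop
vertex -2.764 2.818 -1.991
vertex -3.379 3.69 -1.769
vertex -2.32 3.69 -1.512
endloop
endfacet
facet normal 0.887 -0.462 0.019
outer loop
vertex -2.764 2.818 -1.991
vertex -2.32 3.69 -1.512
vertex -3.026 2.358 -0.914
endloop
endfacet
facet normal 0.887 -0.462 0.017
outer loop
vertex -3.026 2.358 -0.914
vertex -2.32 3.69 -1.512
vertex -2.581 3.23 -0.434
endloop
endfacet
facet normal -0.218 -0.383 0.898
outer loop
vertex -3.026 2.358 -0.914
vertex -2.581 3.23 -0.434
vertex -3.641 3.23 -0.691
endloop
endfacet

endsolid
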